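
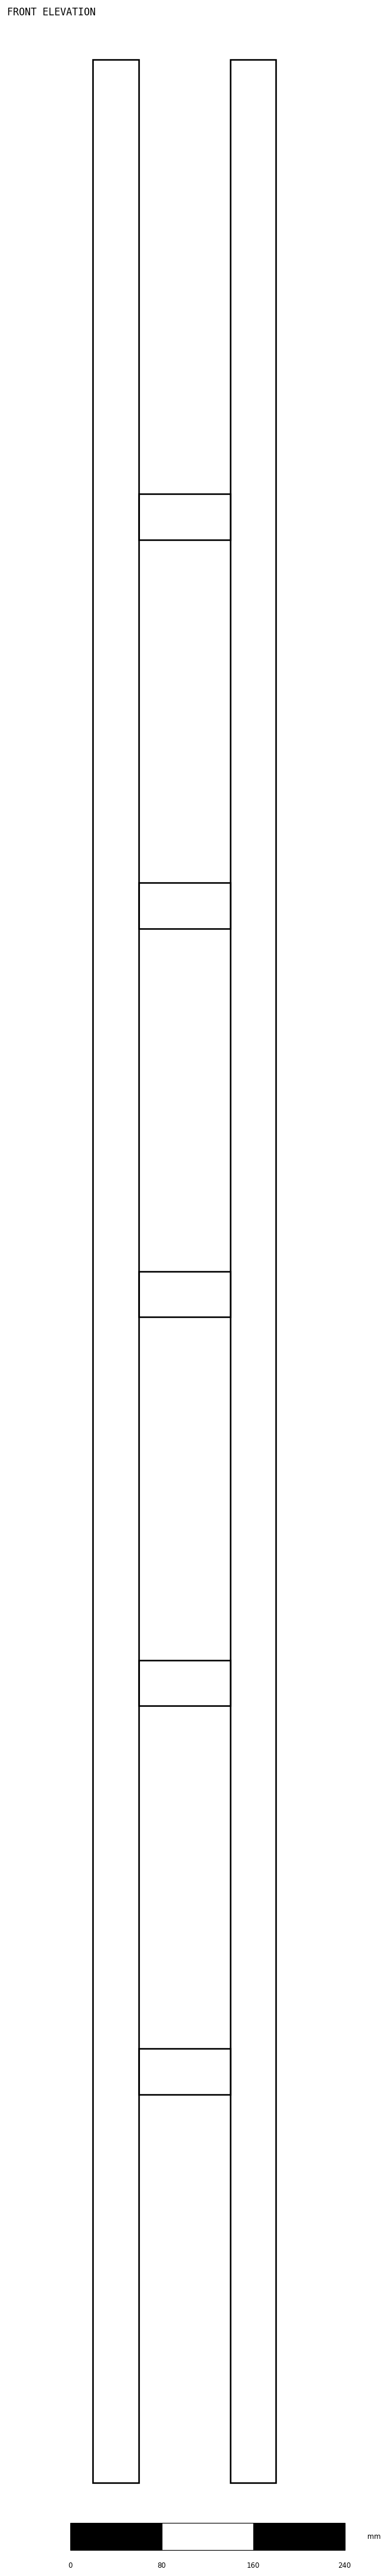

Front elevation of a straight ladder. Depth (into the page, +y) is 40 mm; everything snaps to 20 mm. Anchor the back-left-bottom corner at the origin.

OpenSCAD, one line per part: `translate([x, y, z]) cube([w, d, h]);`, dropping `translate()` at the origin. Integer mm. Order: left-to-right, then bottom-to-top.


cube([40, 40, 2120]);
translate([40, 0, 340]) cube([80, 40, 40]);
translate([40, 0, 680]) cube([80, 40, 40]);
translate([40, 0, 1020]) cube([80, 40, 40]);
translate([40, 0, 1360]) cube([80, 40, 40]);
translate([40, 0, 1700]) cube([80, 40, 40]);
translate([120, 0, 0]) cube([40, 40, 2120]);


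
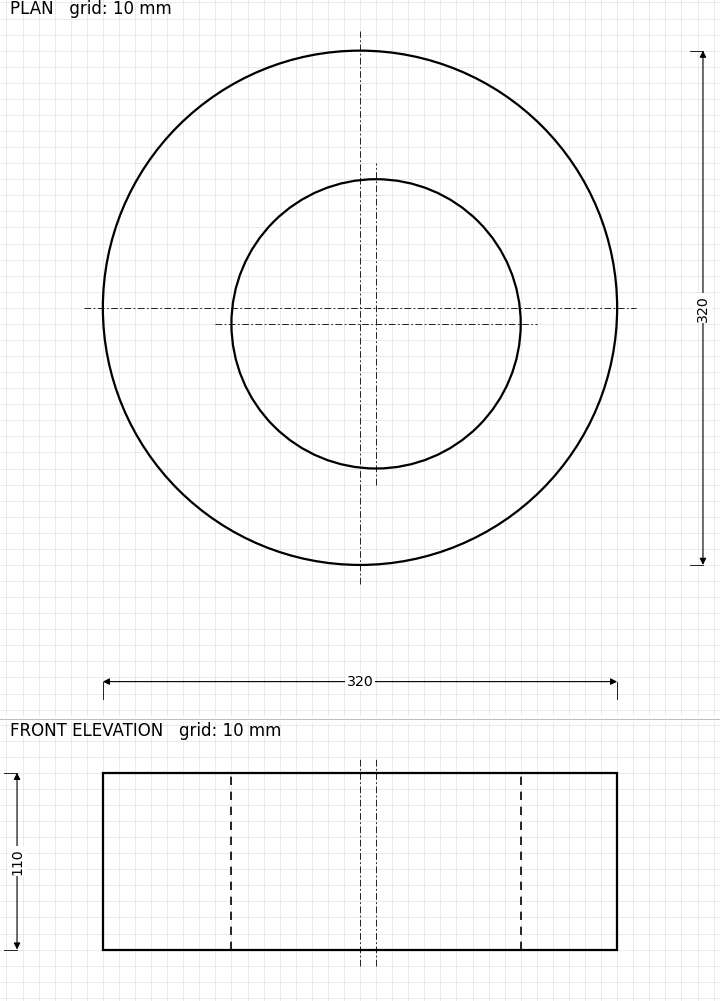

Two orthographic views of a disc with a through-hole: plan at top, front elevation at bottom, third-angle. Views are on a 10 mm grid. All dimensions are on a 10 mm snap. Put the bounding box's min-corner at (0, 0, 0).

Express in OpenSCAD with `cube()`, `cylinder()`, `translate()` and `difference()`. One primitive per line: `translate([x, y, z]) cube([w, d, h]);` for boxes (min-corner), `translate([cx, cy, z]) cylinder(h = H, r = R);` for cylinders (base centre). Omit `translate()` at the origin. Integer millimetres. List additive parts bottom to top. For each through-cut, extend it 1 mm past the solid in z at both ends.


difference() {
  translate([160, 160, 0]) cylinder(h = 110, r = 160);
  translate([170, 150, -1]) cylinder(h = 112, r = 90);
}


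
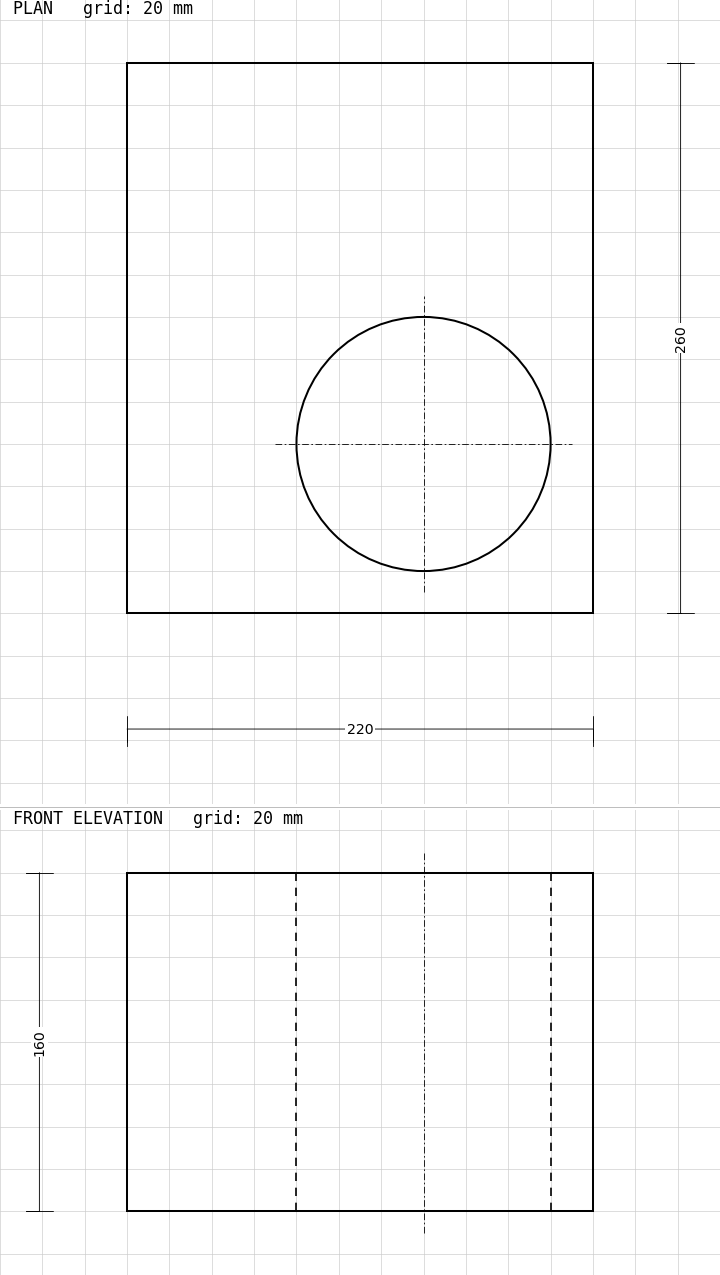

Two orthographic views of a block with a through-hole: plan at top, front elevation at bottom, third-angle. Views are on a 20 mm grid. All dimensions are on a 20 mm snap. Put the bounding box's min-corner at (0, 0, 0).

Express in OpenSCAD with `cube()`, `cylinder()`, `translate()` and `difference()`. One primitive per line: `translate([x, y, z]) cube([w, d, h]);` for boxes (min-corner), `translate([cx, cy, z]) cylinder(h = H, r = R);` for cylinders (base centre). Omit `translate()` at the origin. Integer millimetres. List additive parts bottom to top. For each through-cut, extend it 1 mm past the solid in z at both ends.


difference() {
  cube([220, 260, 160]);
  translate([140, 80, -1]) cylinder(h = 162, r = 60);
}


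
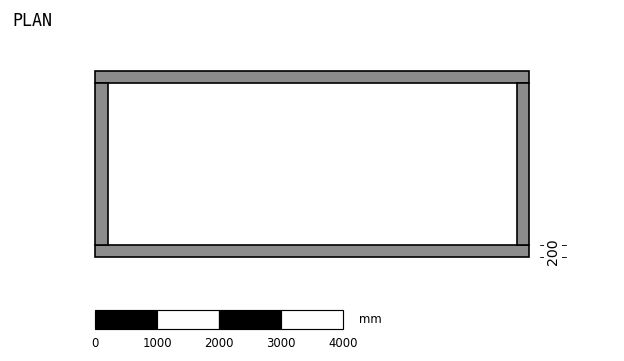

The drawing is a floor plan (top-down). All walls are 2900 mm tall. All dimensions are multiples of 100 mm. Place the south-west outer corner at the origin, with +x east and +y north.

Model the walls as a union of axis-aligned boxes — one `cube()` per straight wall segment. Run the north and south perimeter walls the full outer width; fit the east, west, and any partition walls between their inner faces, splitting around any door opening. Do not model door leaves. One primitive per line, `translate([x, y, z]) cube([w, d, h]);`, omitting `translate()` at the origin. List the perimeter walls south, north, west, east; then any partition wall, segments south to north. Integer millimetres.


cube([7000, 200, 2900]);
translate([0, 2800, 0]) cube([7000, 200, 2900]);
translate([0, 200, 0]) cube([200, 2600, 2900]);
translate([6800, 200, 0]) cube([200, 2600, 2900]);


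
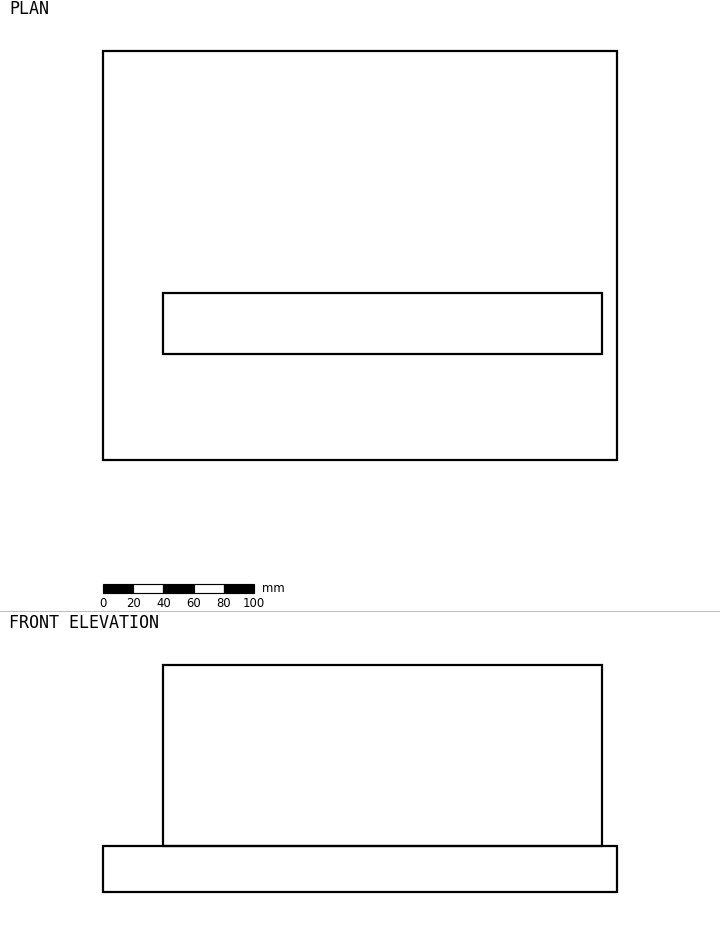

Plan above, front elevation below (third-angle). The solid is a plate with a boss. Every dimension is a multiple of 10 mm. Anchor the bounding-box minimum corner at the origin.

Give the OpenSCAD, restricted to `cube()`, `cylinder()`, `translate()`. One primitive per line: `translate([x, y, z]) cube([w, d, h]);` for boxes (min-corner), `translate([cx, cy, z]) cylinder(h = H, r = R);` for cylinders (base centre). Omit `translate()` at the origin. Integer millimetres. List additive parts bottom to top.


cube([340, 270, 30]);
translate([40, 70, 30]) cube([290, 40, 120]);


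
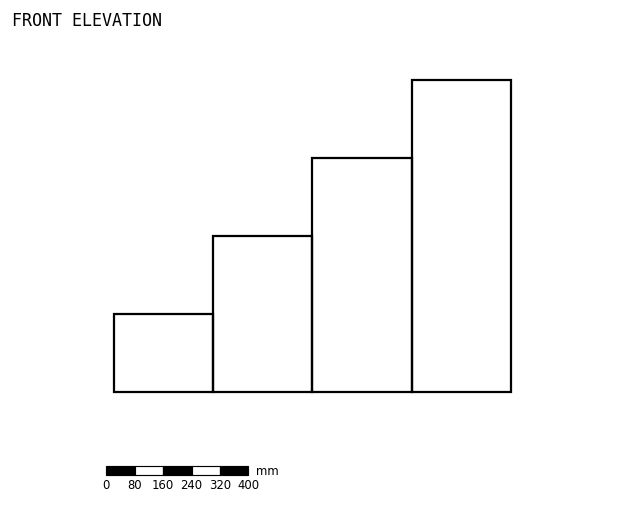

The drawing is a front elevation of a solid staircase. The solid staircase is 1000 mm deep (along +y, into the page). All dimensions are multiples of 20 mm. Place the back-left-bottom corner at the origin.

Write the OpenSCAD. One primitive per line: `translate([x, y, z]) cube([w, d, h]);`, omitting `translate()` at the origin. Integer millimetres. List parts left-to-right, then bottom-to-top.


cube([280, 1000, 220]);
translate([280, 0, 0]) cube([280, 1000, 440]);
translate([560, 0, 0]) cube([280, 1000, 660]);
translate([840, 0, 0]) cube([280, 1000, 880]);


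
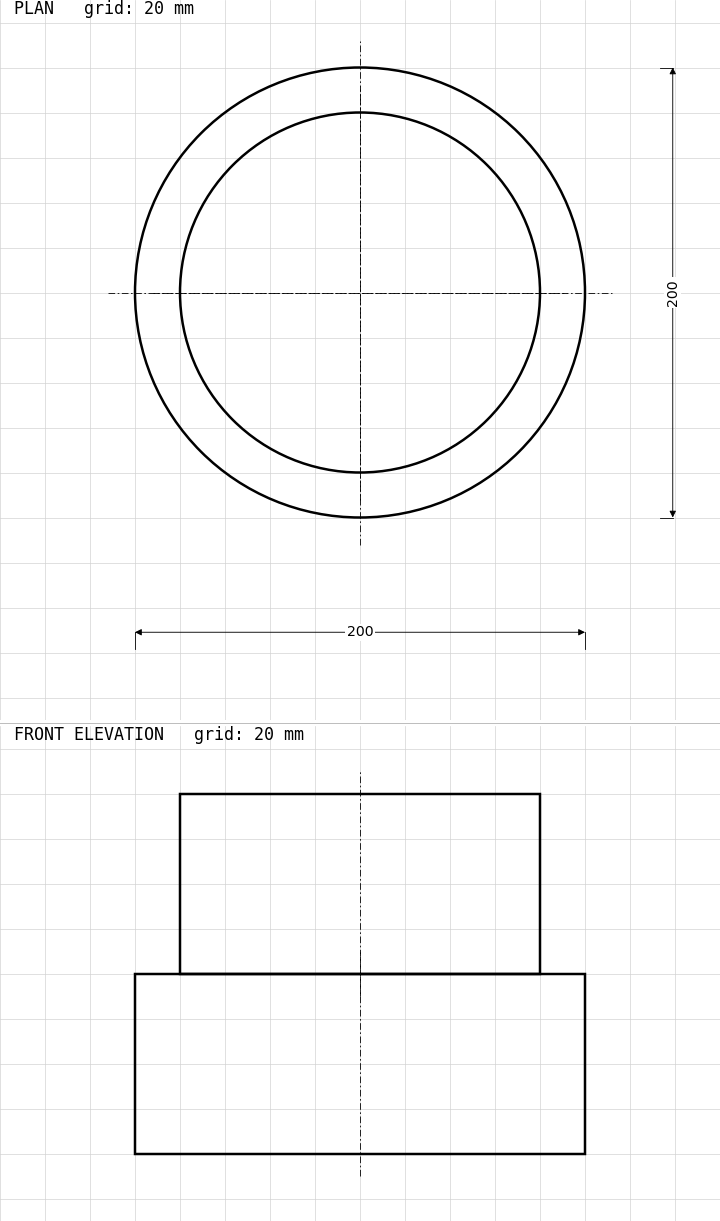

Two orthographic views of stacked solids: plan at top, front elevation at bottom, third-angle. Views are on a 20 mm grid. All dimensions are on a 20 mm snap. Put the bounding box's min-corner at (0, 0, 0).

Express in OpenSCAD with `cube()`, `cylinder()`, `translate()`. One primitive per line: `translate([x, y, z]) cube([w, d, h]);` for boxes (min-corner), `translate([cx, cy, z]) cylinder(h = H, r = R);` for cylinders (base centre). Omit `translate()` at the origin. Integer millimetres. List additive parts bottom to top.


translate([100, 100, 0]) cylinder(h = 80, r = 100);
translate([100, 100, 80]) cylinder(h = 80, r = 80);


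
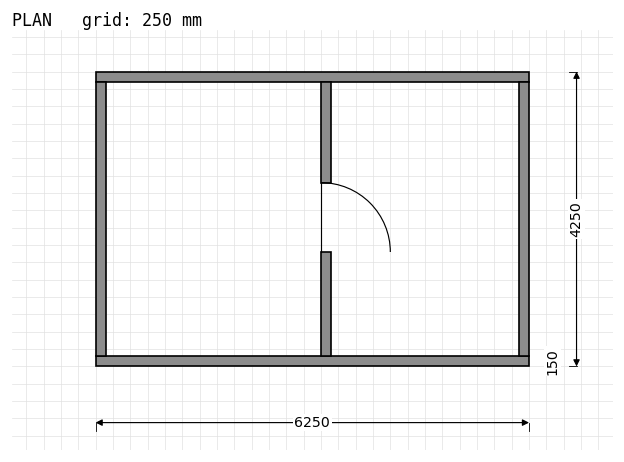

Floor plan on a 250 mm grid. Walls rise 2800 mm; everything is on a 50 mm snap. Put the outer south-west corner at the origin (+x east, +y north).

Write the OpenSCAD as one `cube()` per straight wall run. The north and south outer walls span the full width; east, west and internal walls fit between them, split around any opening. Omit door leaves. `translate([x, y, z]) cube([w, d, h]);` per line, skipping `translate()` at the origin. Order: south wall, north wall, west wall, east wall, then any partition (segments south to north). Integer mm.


cube([6250, 150, 2800]);
translate([0, 4100, 0]) cube([6250, 150, 2800]);
translate([0, 150, 0]) cube([150, 3950, 2800]);
translate([6100, 150, 0]) cube([150, 3950, 2800]);
translate([3250, 150, 0]) cube([150, 1500, 2800]);
translate([3250, 2650, 0]) cube([150, 1450, 2800]);


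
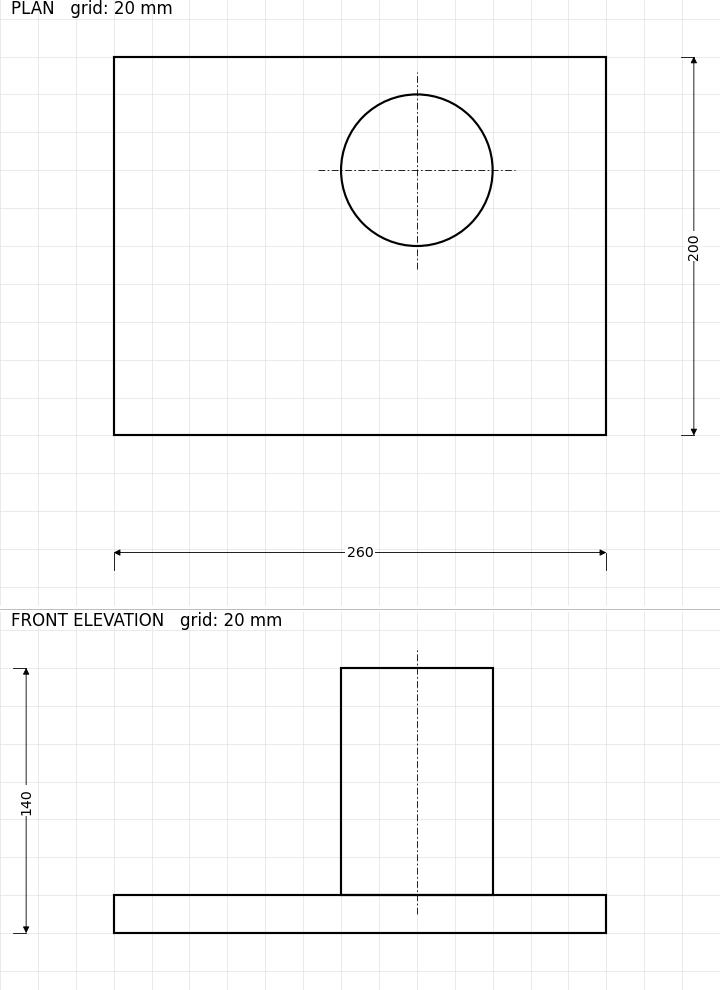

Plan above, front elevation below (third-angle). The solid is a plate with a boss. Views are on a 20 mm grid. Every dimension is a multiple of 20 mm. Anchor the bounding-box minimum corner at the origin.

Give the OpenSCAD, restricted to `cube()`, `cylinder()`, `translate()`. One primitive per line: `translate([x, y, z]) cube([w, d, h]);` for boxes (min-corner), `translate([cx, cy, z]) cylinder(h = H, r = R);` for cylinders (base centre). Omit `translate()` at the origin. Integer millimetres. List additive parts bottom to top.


cube([260, 200, 20]);
translate([160, 140, 20]) cylinder(h = 120, r = 40);


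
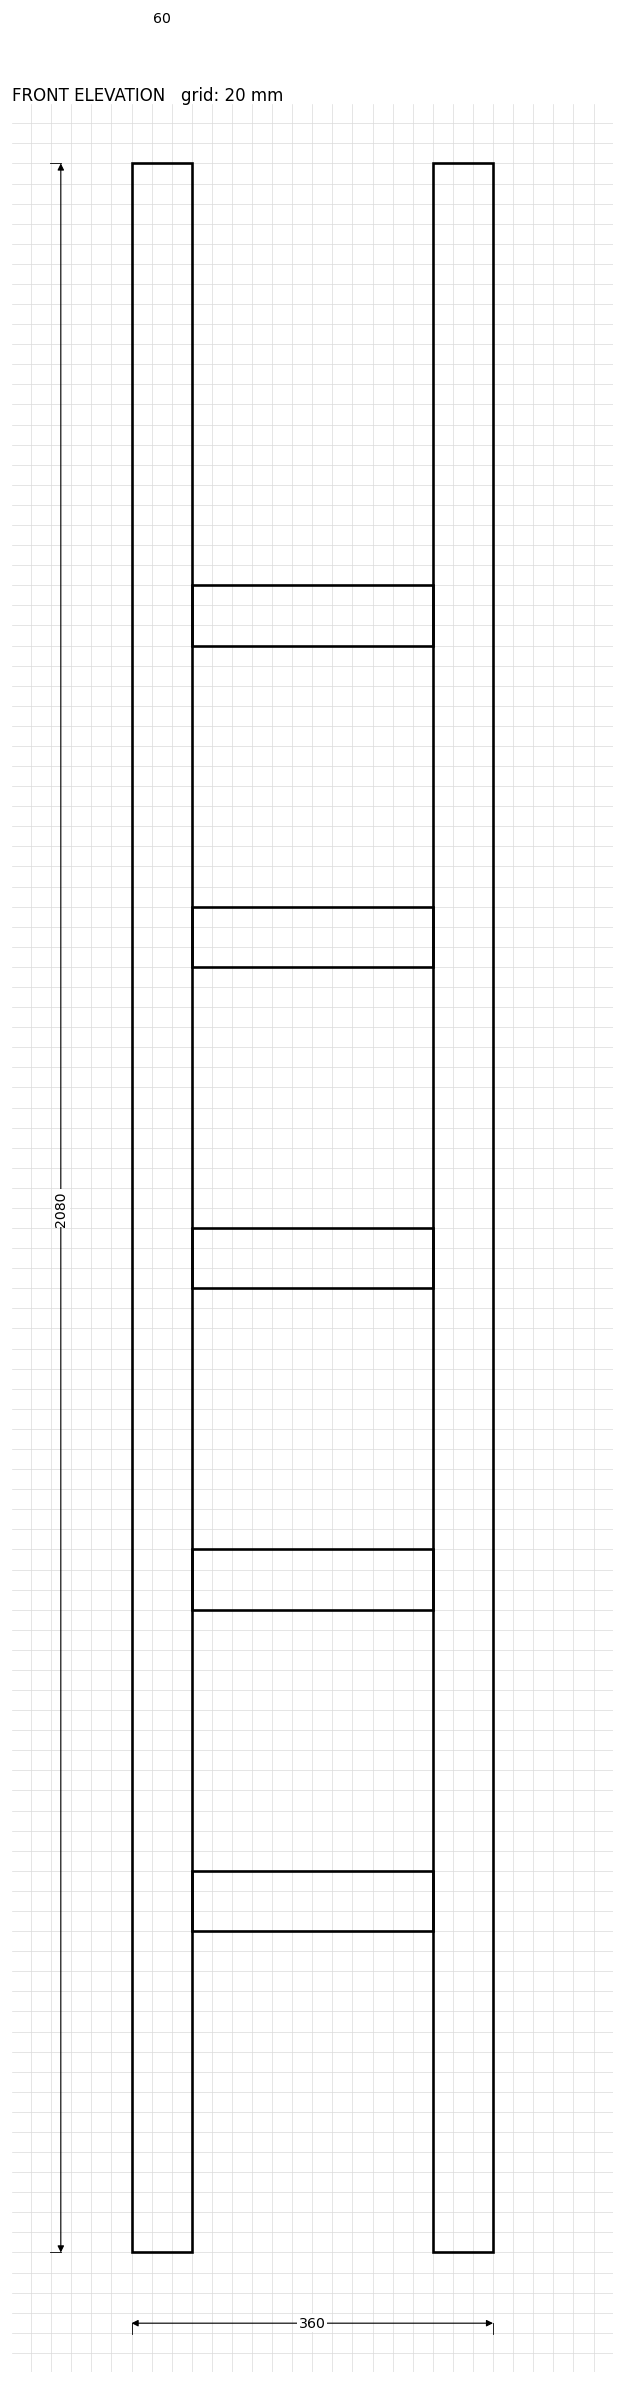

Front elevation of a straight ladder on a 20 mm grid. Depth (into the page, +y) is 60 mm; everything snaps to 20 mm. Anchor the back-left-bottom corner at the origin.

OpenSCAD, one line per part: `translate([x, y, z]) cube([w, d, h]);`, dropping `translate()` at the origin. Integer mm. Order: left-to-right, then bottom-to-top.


cube([60, 60, 2080]);
translate([60, 0, 320]) cube([240, 60, 60]);
translate([60, 0, 640]) cube([240, 60, 60]);
translate([60, 0, 960]) cube([240, 60, 60]);
translate([60, 0, 1280]) cube([240, 60, 60]);
translate([60, 0, 1600]) cube([240, 60, 60]);
translate([300, 0, 0]) cube([60, 60, 2080]);


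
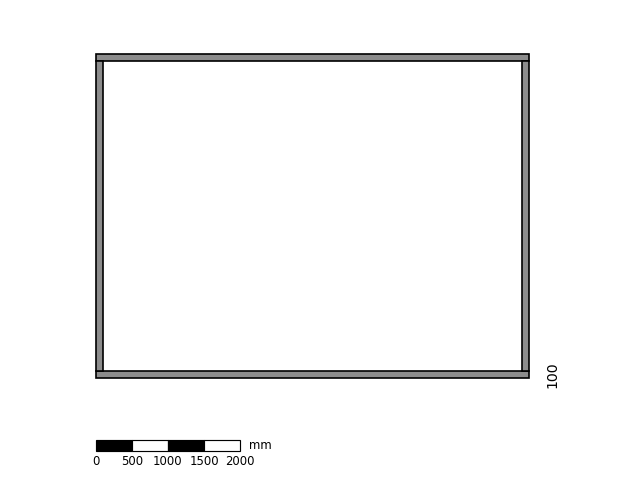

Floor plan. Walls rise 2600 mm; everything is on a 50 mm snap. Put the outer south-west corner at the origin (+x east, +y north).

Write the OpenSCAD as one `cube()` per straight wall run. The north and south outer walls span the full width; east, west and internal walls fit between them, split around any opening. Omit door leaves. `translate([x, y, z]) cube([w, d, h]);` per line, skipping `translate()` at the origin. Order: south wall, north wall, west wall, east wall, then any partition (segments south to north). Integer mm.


cube([6000, 100, 2600]);
translate([0, 4400, 0]) cube([6000, 100, 2600]);
translate([0, 100, 0]) cube([100, 4300, 2600]);
translate([5900, 100, 0]) cube([100, 4300, 2600]);


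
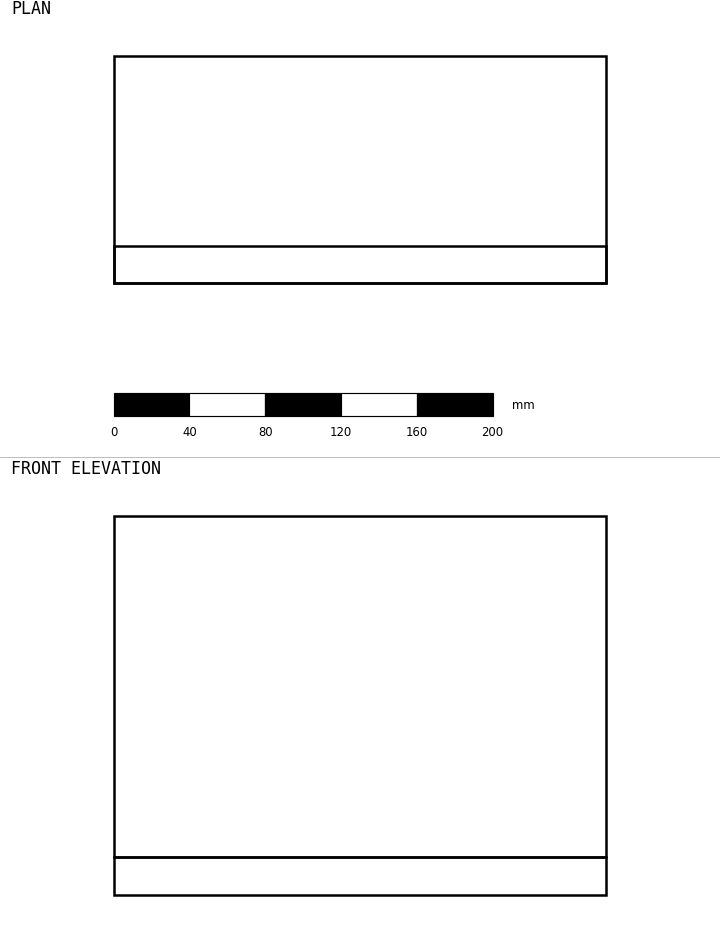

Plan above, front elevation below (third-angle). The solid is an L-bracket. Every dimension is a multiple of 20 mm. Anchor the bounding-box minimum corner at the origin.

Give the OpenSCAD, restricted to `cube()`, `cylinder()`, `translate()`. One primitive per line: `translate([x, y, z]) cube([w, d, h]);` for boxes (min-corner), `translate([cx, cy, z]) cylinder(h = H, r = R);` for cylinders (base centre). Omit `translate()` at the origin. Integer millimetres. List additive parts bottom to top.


cube([260, 120, 20]);
translate([0, 0, 20]) cube([260, 20, 180]);


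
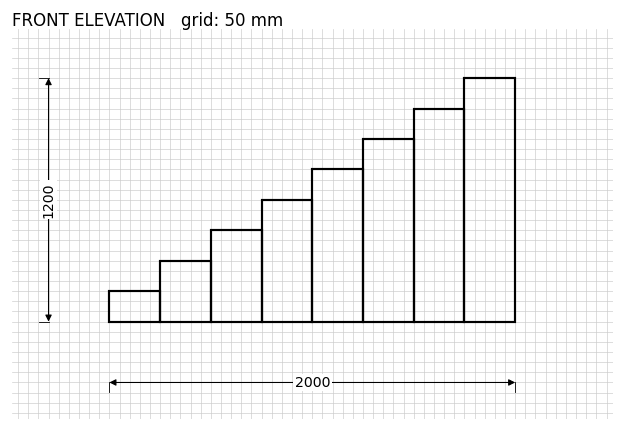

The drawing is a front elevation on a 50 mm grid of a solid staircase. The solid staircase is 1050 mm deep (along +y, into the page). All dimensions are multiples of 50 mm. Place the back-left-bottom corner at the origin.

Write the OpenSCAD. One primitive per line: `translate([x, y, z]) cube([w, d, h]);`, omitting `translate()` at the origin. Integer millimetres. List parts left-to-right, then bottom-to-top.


cube([250, 1050, 150]);
translate([250, 0, 0]) cube([250, 1050, 300]);
translate([500, 0, 0]) cube([250, 1050, 450]);
translate([750, 0, 0]) cube([250, 1050, 600]);
translate([1000, 0, 0]) cube([250, 1050, 750]);
translate([1250, 0, 0]) cube([250, 1050, 900]);
translate([1500, 0, 0]) cube([250, 1050, 1050]);
translate([1750, 0, 0]) cube([250, 1050, 1200]);


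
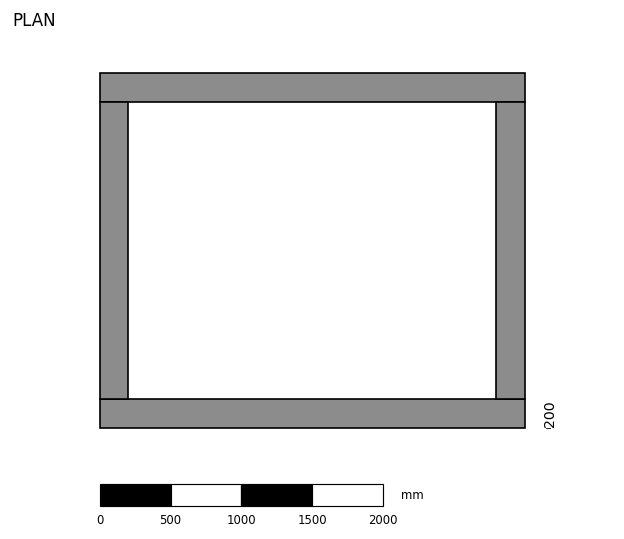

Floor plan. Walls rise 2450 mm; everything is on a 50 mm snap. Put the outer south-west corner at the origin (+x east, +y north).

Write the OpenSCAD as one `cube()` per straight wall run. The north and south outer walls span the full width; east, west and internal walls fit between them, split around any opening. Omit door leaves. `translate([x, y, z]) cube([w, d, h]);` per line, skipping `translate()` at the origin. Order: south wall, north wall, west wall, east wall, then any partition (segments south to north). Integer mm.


cube([3000, 200, 2450]);
translate([0, 2300, 0]) cube([3000, 200, 2450]);
translate([0, 200, 0]) cube([200, 2100, 2450]);
translate([2800, 200, 0]) cube([200, 2100, 2450]);


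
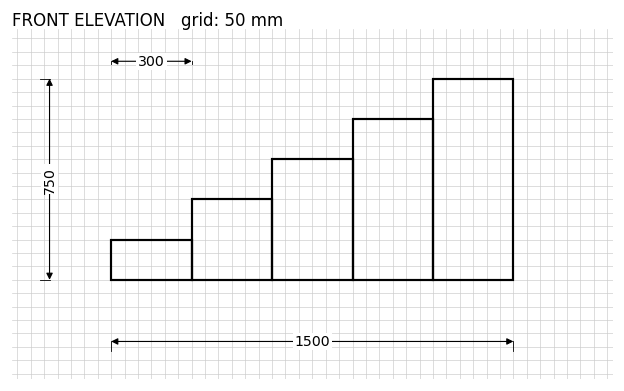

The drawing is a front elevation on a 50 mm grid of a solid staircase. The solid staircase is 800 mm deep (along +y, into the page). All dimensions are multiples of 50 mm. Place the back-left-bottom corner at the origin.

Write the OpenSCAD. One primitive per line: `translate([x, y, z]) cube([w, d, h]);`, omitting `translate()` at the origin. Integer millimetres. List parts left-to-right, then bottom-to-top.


cube([300, 800, 150]);
translate([300, 0, 0]) cube([300, 800, 300]);
translate([600, 0, 0]) cube([300, 800, 450]);
translate([900, 0, 0]) cube([300, 800, 600]);
translate([1200, 0, 0]) cube([300, 800, 750]);


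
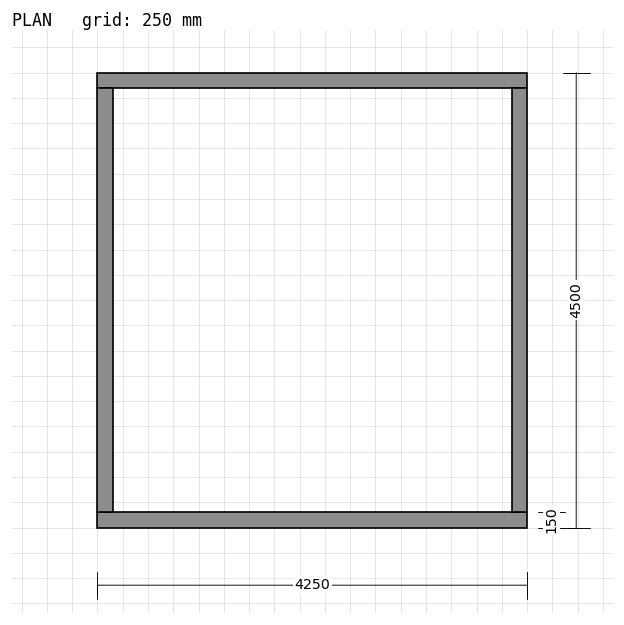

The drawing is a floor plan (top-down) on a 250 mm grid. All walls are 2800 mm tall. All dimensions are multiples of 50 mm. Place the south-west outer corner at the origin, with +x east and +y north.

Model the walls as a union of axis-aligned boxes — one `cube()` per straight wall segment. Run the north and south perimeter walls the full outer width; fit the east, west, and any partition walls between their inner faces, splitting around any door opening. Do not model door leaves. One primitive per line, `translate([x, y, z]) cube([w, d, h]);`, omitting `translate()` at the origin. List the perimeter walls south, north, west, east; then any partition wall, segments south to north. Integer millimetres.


cube([4250, 150, 2800]);
translate([0, 4350, 0]) cube([4250, 150, 2800]);
translate([0, 150, 0]) cube([150, 4200, 2800]);
translate([4100, 150, 0]) cube([150, 4200, 2800]);


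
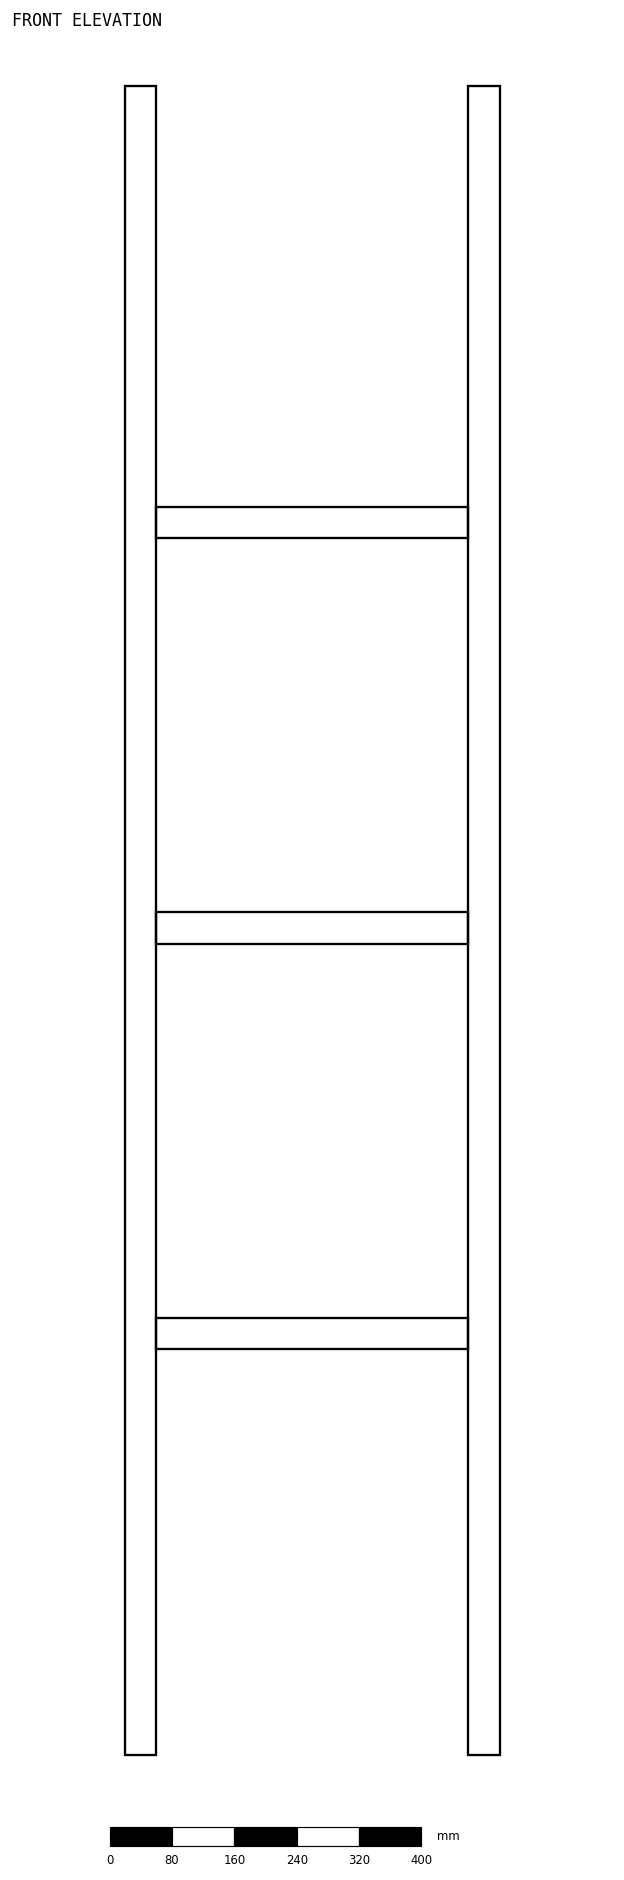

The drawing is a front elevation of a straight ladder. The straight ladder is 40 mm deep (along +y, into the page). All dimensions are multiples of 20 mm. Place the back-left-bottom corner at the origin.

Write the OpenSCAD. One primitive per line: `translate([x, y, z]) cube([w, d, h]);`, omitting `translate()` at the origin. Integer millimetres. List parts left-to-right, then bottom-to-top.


cube([40, 40, 2140]);
translate([40, 0, 520]) cube([400, 40, 40]);
translate([40, 0, 1040]) cube([400, 40, 40]);
translate([40, 0, 1560]) cube([400, 40, 40]);
translate([440, 0, 0]) cube([40, 40, 2140]);


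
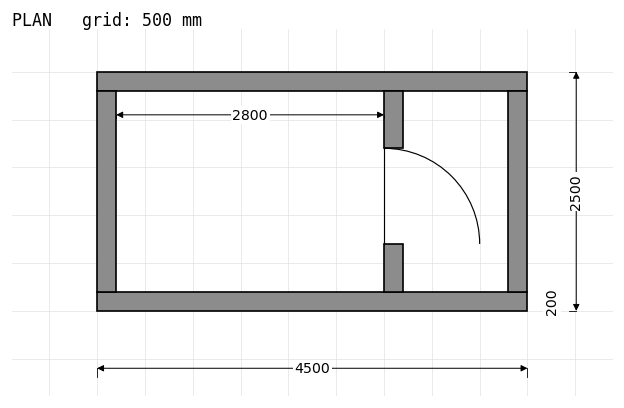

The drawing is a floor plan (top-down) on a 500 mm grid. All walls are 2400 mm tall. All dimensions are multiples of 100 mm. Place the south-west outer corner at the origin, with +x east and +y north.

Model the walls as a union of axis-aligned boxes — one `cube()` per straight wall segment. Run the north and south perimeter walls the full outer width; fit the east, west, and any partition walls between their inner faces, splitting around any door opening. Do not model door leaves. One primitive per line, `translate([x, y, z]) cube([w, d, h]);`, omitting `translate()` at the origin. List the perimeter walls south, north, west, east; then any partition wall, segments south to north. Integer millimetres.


cube([4500, 200, 2400]);
translate([0, 2300, 0]) cube([4500, 200, 2400]);
translate([0, 200, 0]) cube([200, 2100, 2400]);
translate([4300, 200, 0]) cube([200, 2100, 2400]);
translate([3000, 200, 0]) cube([200, 500, 2400]);
translate([3000, 1700, 0]) cube([200, 600, 2400]);


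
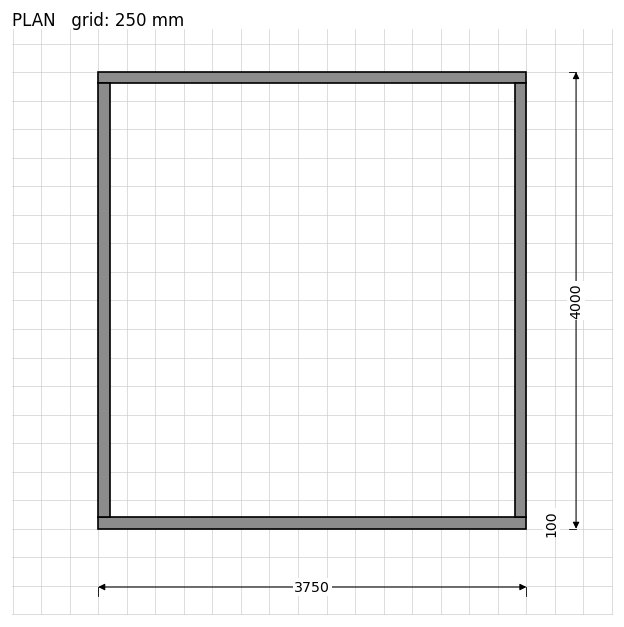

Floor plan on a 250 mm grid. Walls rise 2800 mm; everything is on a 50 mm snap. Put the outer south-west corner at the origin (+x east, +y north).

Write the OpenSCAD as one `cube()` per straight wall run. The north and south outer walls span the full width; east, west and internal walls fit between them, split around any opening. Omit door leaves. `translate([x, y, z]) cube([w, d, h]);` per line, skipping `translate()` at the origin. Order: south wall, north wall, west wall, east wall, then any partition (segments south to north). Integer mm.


cube([3750, 100, 2800]);
translate([0, 3900, 0]) cube([3750, 100, 2800]);
translate([0, 100, 0]) cube([100, 3800, 2800]);
translate([3650, 100, 0]) cube([100, 3800, 2800]);


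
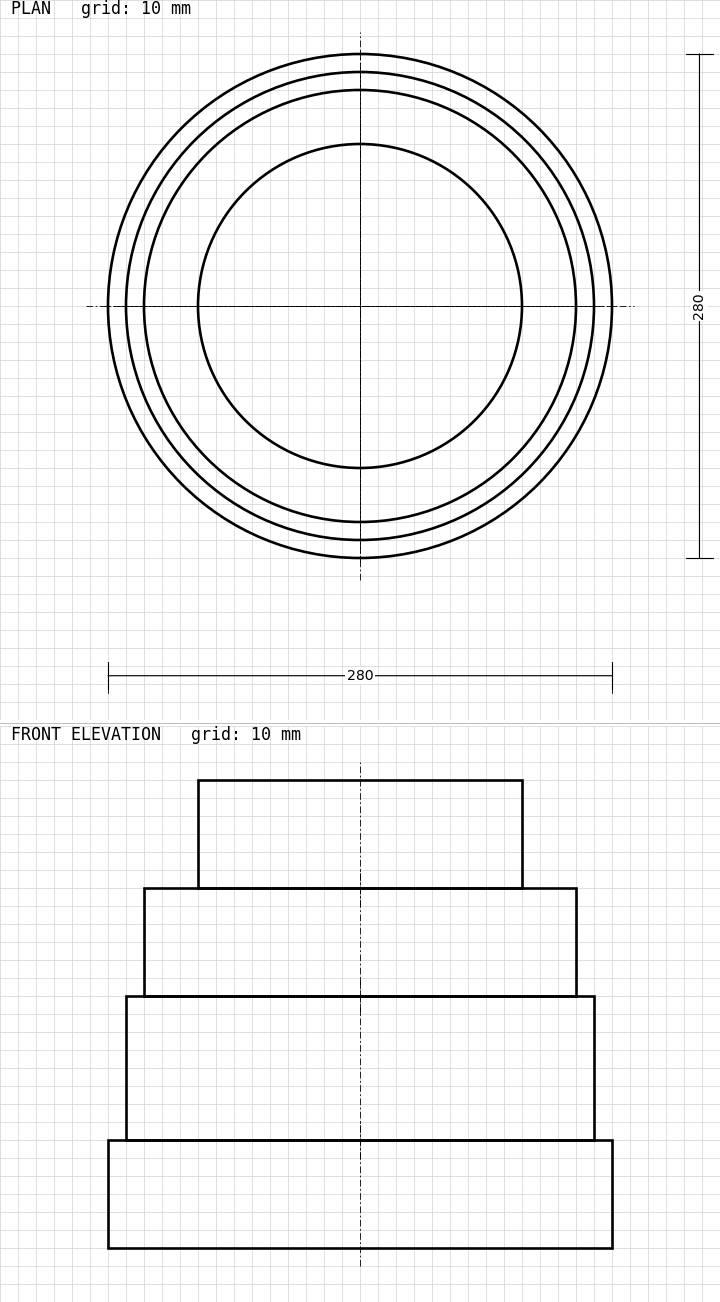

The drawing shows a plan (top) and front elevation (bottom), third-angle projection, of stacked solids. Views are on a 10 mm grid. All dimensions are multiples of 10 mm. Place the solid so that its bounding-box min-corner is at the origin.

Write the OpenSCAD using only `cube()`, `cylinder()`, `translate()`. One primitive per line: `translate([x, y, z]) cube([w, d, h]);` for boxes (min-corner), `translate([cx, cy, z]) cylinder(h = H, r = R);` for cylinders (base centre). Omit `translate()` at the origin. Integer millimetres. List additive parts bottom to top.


translate([140, 140, 0]) cylinder(h = 60, r = 140);
translate([140, 140, 60]) cylinder(h = 80, r = 130);
translate([140, 140, 140]) cylinder(h = 60, r = 120);
translate([140, 140, 200]) cylinder(h = 60, r = 90);


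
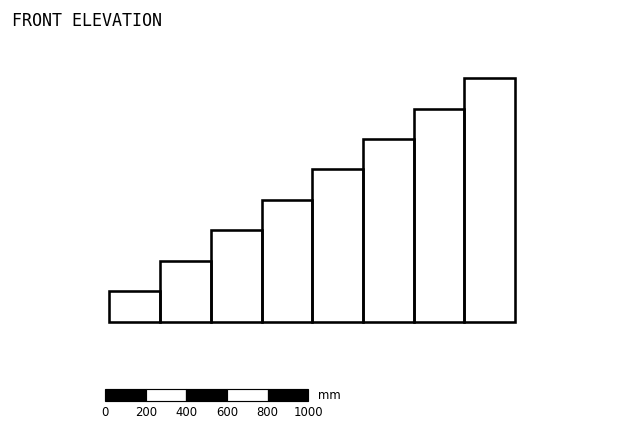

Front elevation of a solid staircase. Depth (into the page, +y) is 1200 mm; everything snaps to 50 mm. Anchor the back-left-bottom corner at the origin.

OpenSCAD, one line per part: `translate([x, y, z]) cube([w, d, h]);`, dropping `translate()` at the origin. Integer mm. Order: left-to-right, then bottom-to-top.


cube([250, 1200, 150]);
translate([250, 0, 0]) cube([250, 1200, 300]);
translate([500, 0, 0]) cube([250, 1200, 450]);
translate([750, 0, 0]) cube([250, 1200, 600]);
translate([1000, 0, 0]) cube([250, 1200, 750]);
translate([1250, 0, 0]) cube([250, 1200, 900]);
translate([1500, 0, 0]) cube([250, 1200, 1050]);
translate([1750, 0, 0]) cube([250, 1200, 1200]);


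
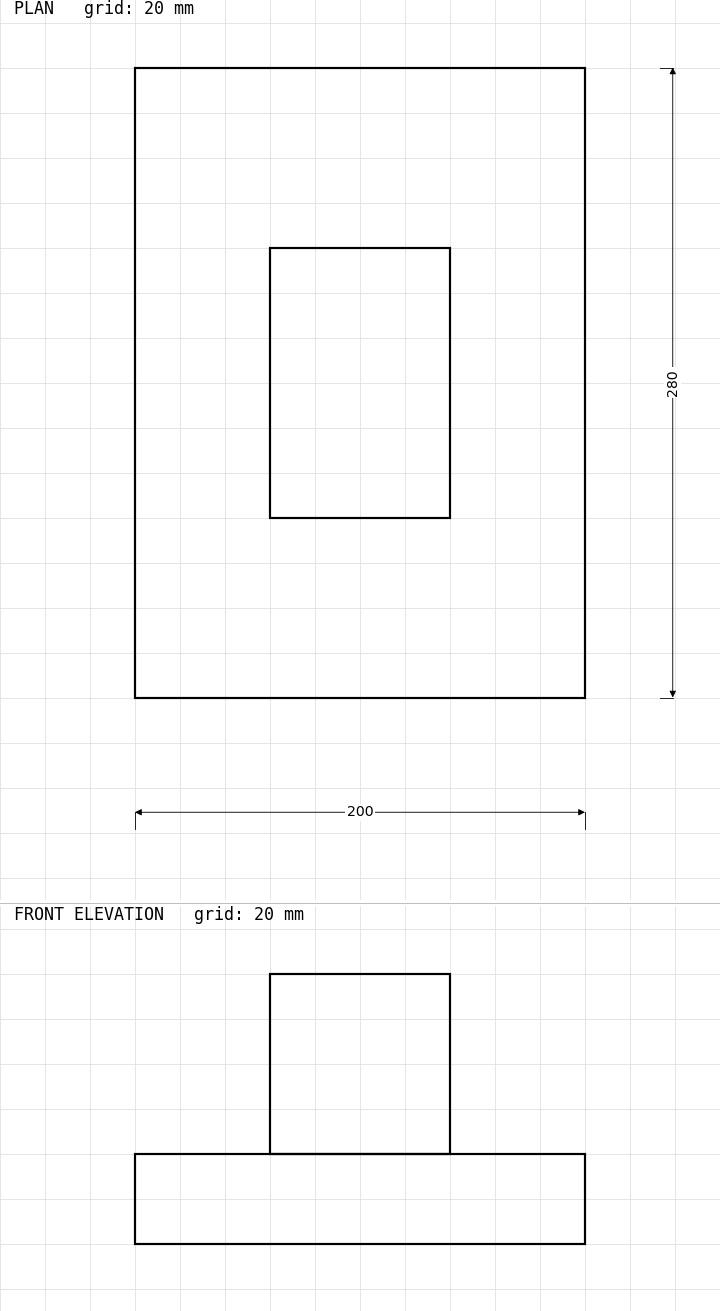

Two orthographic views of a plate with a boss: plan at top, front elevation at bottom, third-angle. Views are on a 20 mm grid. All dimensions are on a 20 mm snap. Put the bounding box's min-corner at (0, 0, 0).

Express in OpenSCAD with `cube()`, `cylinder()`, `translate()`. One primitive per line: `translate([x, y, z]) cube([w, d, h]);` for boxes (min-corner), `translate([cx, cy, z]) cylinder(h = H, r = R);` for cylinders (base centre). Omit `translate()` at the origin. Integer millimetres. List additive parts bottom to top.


cube([200, 280, 40]);
translate([60, 80, 40]) cube([80, 120, 80]);


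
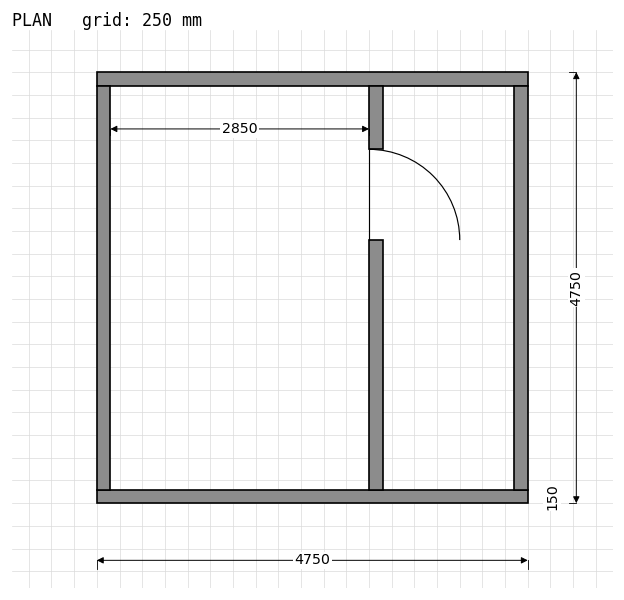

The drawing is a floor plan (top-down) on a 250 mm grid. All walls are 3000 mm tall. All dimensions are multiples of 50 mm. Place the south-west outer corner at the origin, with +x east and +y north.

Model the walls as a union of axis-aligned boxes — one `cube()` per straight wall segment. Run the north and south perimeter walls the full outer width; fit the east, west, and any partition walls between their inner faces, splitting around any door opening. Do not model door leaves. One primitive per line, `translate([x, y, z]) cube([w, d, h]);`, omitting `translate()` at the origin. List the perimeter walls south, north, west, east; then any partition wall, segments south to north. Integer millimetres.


cube([4750, 150, 3000]);
translate([0, 4600, 0]) cube([4750, 150, 3000]);
translate([0, 150, 0]) cube([150, 4450, 3000]);
translate([4600, 150, 0]) cube([150, 4450, 3000]);
translate([3000, 150, 0]) cube([150, 2750, 3000]);
translate([3000, 3900, 0]) cube([150, 700, 3000]);


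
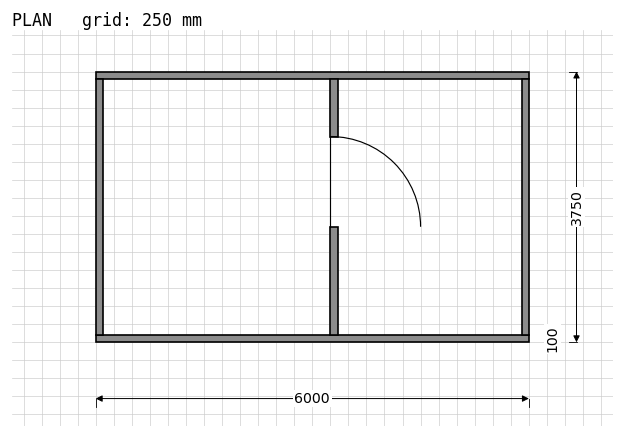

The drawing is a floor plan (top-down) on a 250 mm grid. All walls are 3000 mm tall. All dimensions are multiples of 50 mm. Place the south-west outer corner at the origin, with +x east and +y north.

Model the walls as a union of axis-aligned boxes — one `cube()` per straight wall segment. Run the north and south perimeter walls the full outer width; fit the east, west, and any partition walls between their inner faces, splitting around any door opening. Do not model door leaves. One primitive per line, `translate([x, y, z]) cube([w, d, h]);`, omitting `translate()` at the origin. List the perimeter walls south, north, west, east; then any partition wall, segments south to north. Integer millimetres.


cube([6000, 100, 3000]);
translate([0, 3650, 0]) cube([6000, 100, 3000]);
translate([0, 100, 0]) cube([100, 3550, 3000]);
translate([5900, 100, 0]) cube([100, 3550, 3000]);
translate([3250, 100, 0]) cube([100, 1500, 3000]);
translate([3250, 2850, 0]) cube([100, 800, 3000]);


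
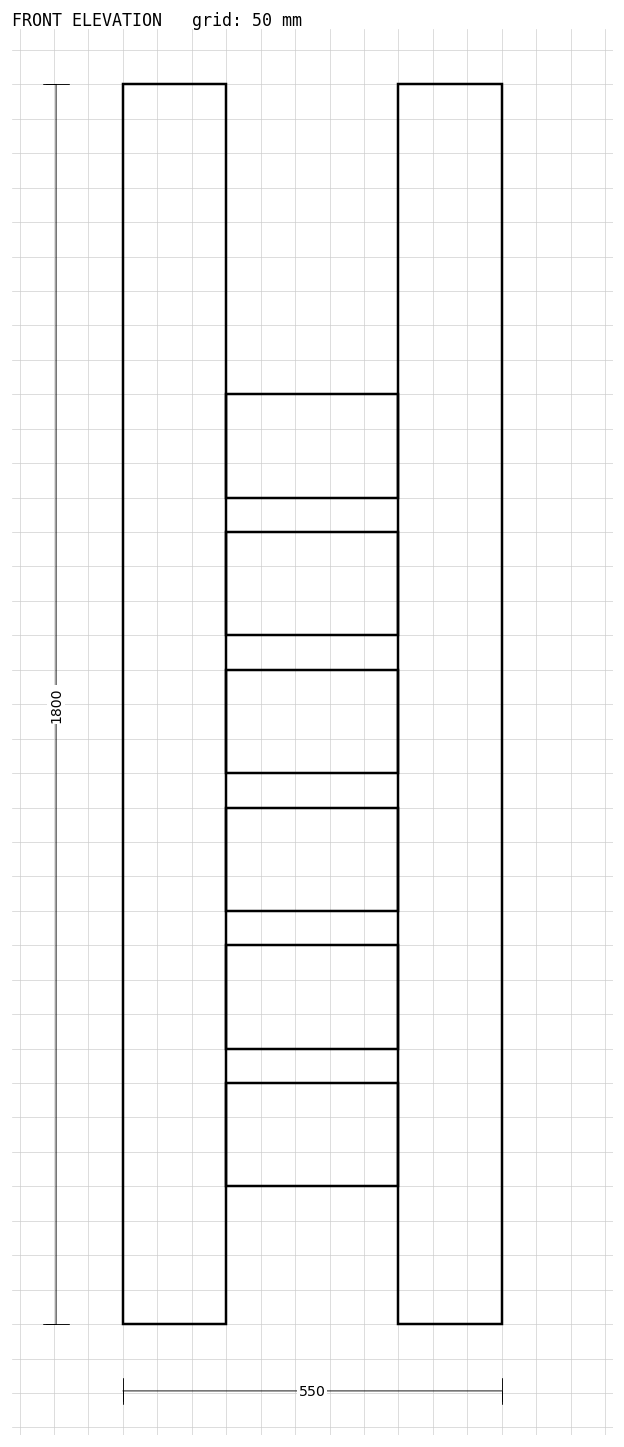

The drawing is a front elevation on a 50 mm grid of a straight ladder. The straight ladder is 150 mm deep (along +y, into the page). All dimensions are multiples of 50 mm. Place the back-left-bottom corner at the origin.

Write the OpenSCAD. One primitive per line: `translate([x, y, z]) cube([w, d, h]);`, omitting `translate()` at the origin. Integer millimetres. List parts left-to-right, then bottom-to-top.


cube([150, 150, 1800]);
translate([150, 0, 200]) cube([250, 150, 150]);
translate([150, 0, 400]) cube([250, 150, 150]);
translate([150, 0, 600]) cube([250, 150, 150]);
translate([150, 0, 800]) cube([250, 150, 150]);
translate([150, 0, 1000]) cube([250, 150, 150]);
translate([150, 0, 1200]) cube([250, 150, 150]);
translate([400, 0, 0]) cube([150, 150, 1800]);


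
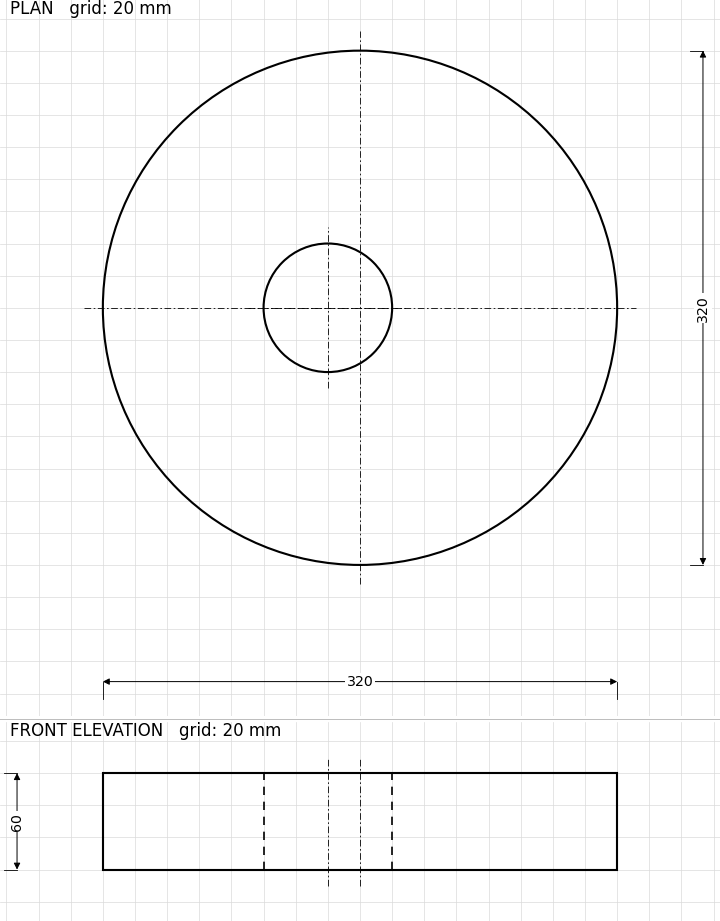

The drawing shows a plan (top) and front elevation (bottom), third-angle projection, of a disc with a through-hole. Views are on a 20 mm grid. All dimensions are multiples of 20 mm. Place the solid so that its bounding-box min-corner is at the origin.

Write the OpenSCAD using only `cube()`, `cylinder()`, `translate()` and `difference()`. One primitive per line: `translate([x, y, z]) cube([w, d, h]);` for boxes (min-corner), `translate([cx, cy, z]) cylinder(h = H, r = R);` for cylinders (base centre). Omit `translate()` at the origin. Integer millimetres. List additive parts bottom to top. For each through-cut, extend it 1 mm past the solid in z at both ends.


difference() {
  translate([160, 160, 0]) cylinder(h = 60, r = 160);
  translate([140, 160, -1]) cylinder(h = 62, r = 40);
}


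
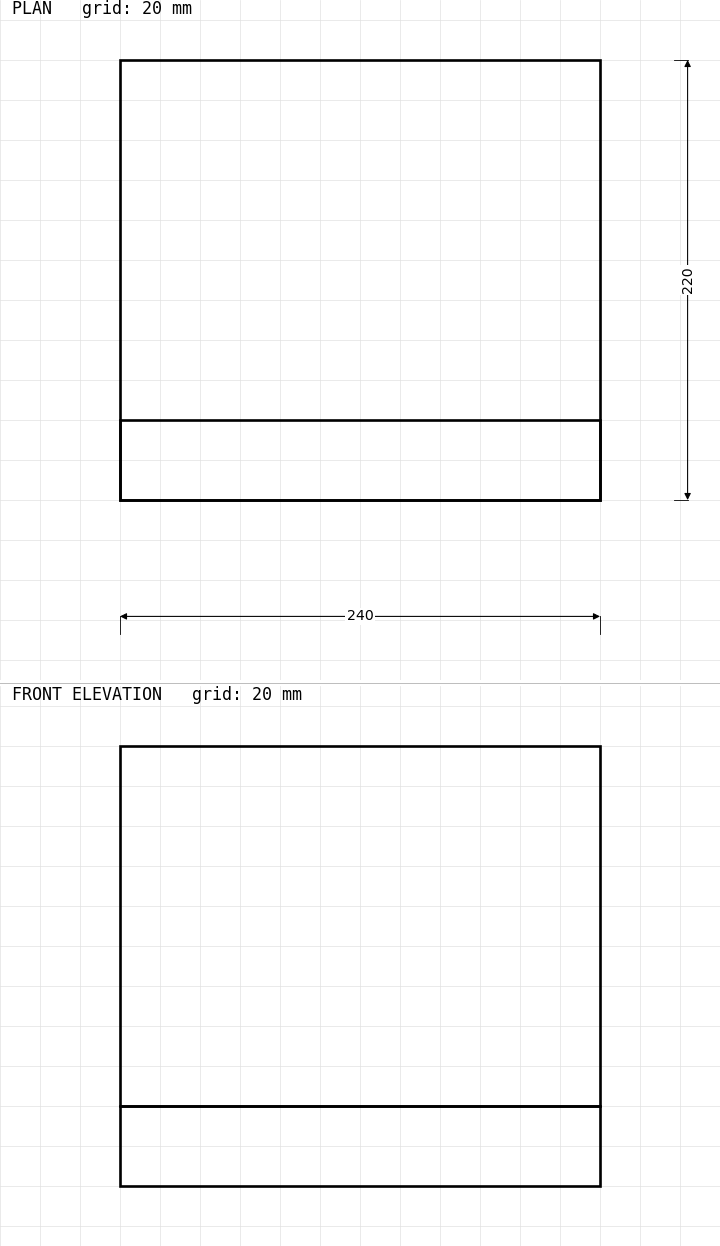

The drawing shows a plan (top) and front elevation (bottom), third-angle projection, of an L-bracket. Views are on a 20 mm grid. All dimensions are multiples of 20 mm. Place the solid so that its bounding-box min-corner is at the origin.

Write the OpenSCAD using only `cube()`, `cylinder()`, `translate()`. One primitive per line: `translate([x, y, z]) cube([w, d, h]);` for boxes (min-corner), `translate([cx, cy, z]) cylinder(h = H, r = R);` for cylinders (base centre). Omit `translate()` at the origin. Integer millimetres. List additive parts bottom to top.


cube([240, 220, 40]);
translate([0, 0, 40]) cube([240, 40, 180]);


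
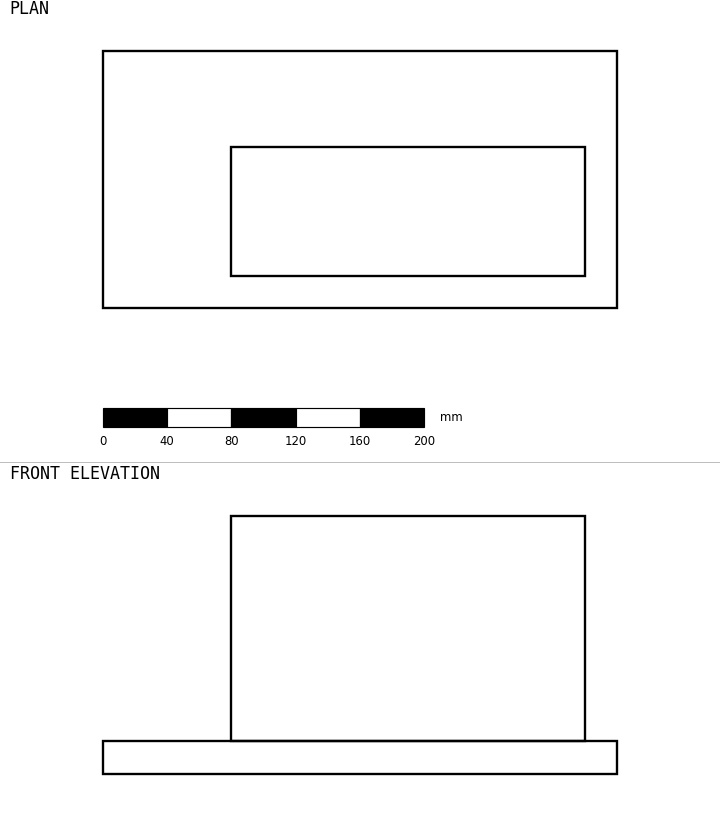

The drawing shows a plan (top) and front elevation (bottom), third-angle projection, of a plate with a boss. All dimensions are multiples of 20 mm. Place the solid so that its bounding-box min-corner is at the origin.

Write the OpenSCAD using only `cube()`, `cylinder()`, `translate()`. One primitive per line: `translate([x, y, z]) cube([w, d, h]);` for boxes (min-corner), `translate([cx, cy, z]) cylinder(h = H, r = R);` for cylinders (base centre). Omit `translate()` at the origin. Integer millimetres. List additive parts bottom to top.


cube([320, 160, 20]);
translate([80, 20, 20]) cube([220, 80, 140]);


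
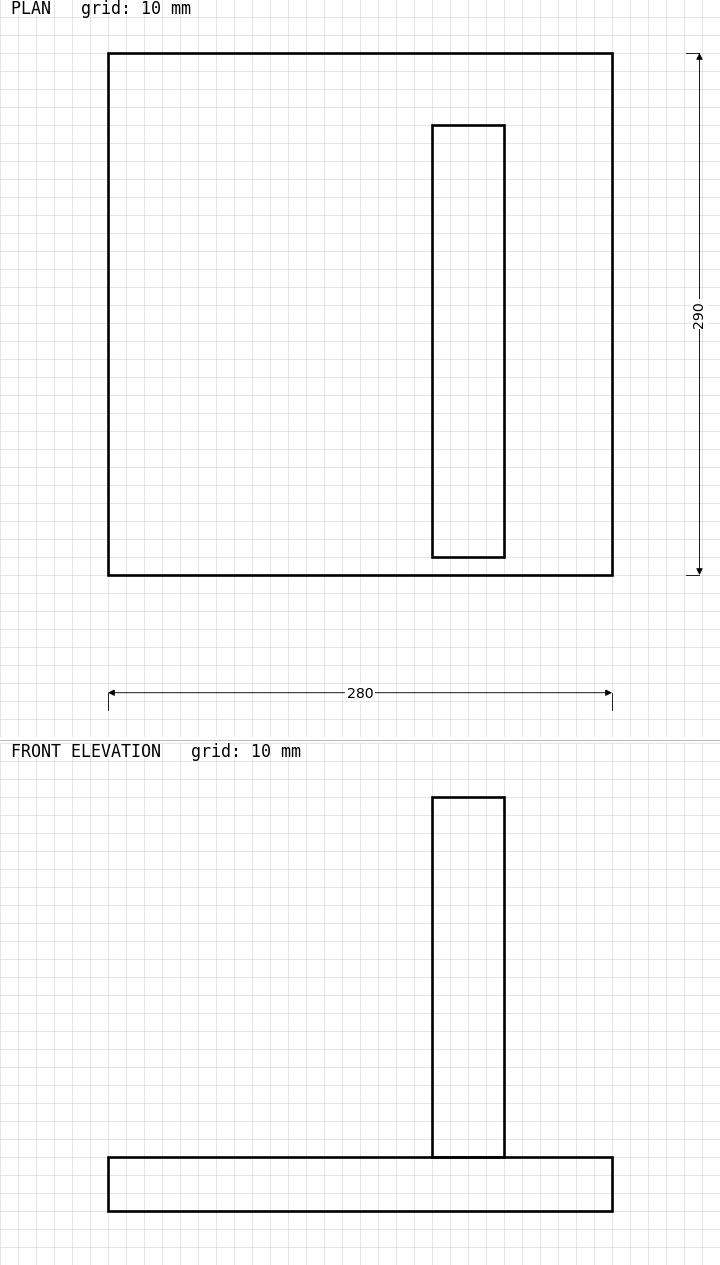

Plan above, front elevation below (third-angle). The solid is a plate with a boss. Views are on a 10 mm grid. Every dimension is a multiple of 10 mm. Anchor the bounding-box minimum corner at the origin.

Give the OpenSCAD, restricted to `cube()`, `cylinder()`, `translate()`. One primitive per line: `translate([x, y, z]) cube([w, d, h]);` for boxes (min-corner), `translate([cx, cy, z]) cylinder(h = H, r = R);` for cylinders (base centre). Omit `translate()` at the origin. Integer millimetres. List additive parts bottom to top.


cube([280, 290, 30]);
translate([180, 10, 30]) cube([40, 240, 200]);


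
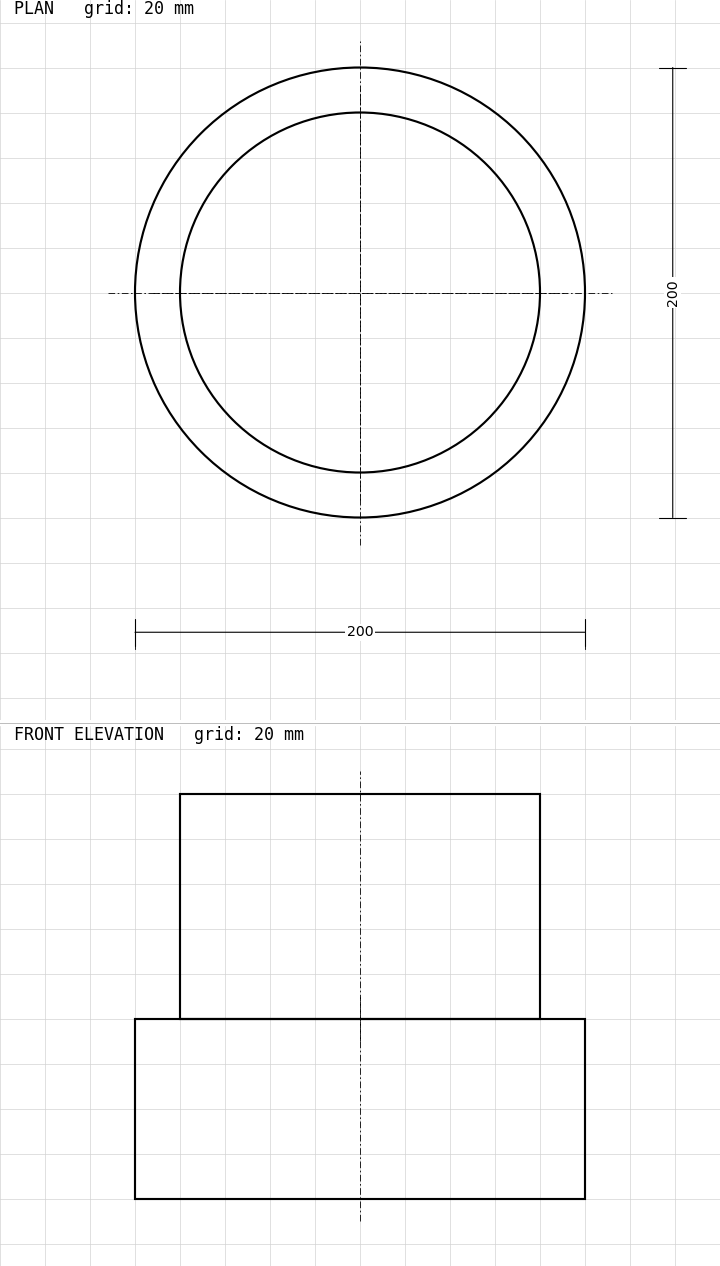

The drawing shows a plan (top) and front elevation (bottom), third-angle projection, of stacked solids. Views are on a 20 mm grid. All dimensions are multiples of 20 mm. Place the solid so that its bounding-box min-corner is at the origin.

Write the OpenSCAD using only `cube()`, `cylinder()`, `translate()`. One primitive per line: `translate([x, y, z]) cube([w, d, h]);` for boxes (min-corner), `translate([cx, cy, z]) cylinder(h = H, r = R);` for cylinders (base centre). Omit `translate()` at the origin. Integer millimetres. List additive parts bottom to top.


translate([100, 100, 0]) cylinder(h = 80, r = 100);
translate([100, 100, 80]) cylinder(h = 100, r = 80);


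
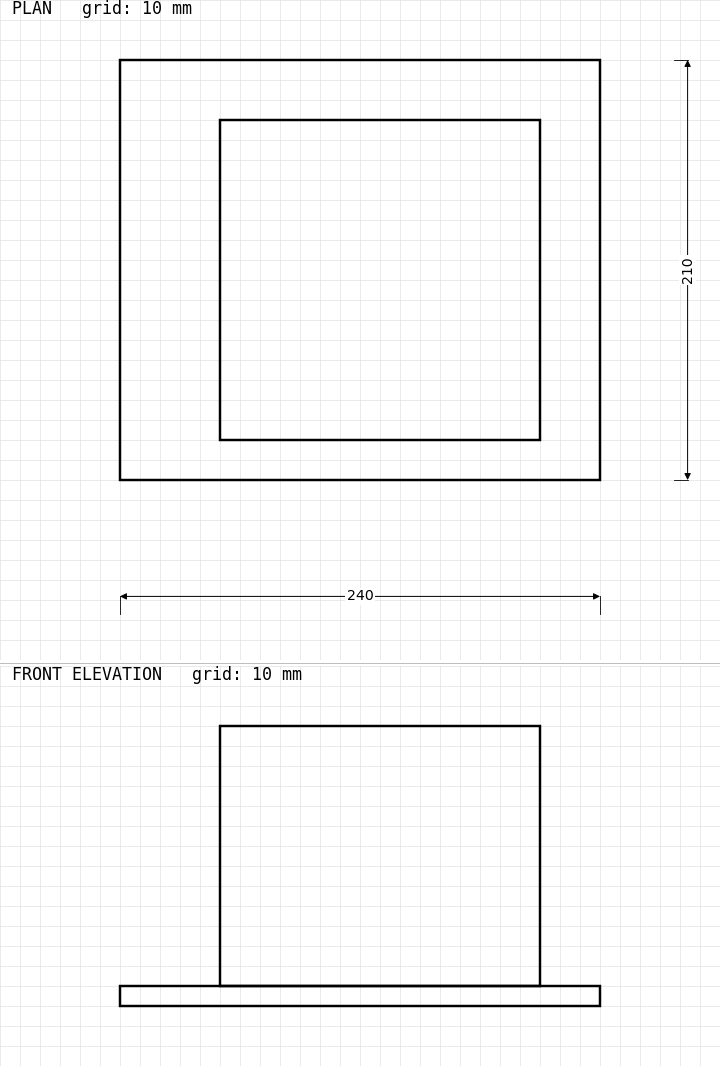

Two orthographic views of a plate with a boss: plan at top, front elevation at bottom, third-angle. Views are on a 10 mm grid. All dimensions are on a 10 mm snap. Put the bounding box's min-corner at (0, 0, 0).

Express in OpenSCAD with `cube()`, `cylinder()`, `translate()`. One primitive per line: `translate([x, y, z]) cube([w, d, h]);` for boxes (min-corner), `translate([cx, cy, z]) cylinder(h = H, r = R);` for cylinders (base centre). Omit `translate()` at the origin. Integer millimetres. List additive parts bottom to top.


cube([240, 210, 10]);
translate([50, 20, 10]) cube([160, 160, 130]);


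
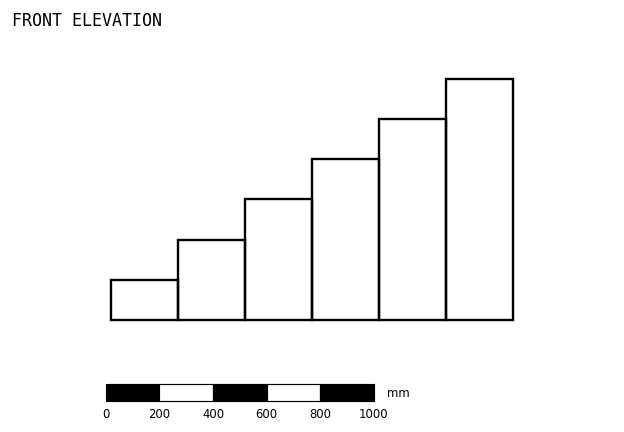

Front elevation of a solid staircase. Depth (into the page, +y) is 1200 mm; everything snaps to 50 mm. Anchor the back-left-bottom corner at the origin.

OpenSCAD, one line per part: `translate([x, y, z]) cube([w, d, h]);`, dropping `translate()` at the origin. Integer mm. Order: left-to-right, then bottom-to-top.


cube([250, 1200, 150]);
translate([250, 0, 0]) cube([250, 1200, 300]);
translate([500, 0, 0]) cube([250, 1200, 450]);
translate([750, 0, 0]) cube([250, 1200, 600]);
translate([1000, 0, 0]) cube([250, 1200, 750]);
translate([1250, 0, 0]) cube([250, 1200, 900]);


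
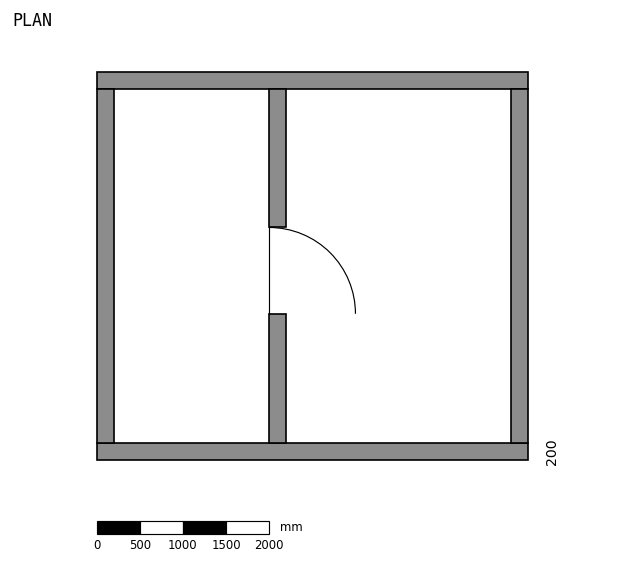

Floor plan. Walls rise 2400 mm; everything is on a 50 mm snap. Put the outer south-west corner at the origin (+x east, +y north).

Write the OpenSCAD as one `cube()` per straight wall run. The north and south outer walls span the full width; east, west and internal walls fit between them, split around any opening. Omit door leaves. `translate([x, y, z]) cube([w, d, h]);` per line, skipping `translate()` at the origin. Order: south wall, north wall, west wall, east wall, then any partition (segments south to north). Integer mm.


cube([5000, 200, 2400]);
translate([0, 4300, 0]) cube([5000, 200, 2400]);
translate([0, 200, 0]) cube([200, 4100, 2400]);
translate([4800, 200, 0]) cube([200, 4100, 2400]);
translate([2000, 200, 0]) cube([200, 1500, 2400]);
translate([2000, 2700, 0]) cube([200, 1600, 2400]);


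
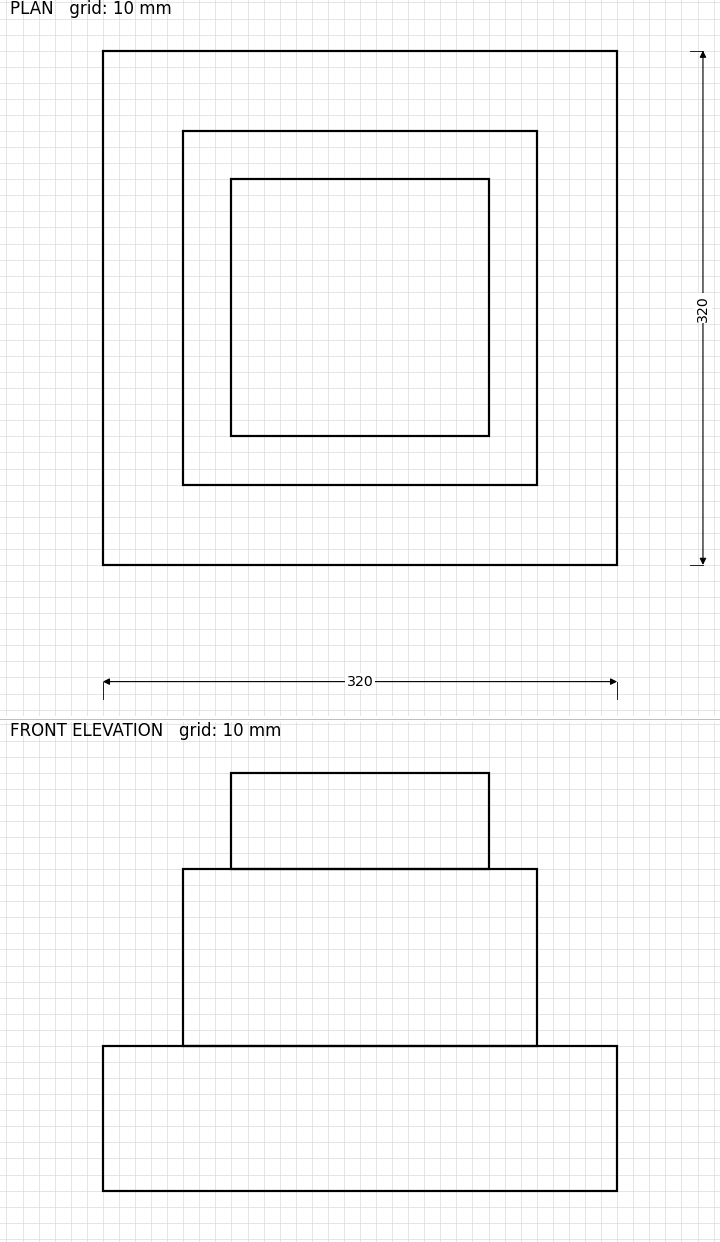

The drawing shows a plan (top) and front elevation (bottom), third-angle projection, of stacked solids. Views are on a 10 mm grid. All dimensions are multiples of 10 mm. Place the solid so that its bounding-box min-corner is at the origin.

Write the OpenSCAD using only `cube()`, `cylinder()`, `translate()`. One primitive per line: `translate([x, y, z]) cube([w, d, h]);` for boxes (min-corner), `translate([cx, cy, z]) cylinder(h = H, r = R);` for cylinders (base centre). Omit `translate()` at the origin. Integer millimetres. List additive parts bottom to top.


cube([320, 320, 90]);
translate([50, 50, 90]) cube([220, 220, 110]);
translate([80, 80, 200]) cube([160, 160, 60]);


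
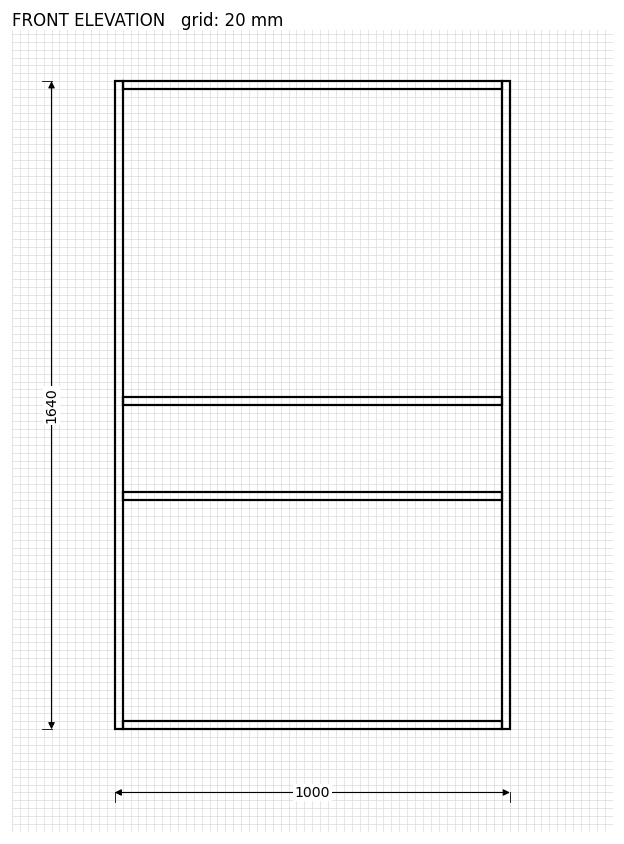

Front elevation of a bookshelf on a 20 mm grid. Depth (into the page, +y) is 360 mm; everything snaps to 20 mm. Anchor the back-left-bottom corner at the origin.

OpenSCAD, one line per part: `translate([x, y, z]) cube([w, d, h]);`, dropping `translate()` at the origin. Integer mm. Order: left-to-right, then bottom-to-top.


cube([20, 360, 1640]);
translate([20, 0, 0]) cube([960, 360, 20]);
translate([20, 0, 580]) cube([960, 360, 20]);
translate([20, 0, 820]) cube([960, 360, 20]);
translate([20, 0, 1620]) cube([960, 360, 20]);
translate([980, 0, 0]) cube([20, 360, 1640]);


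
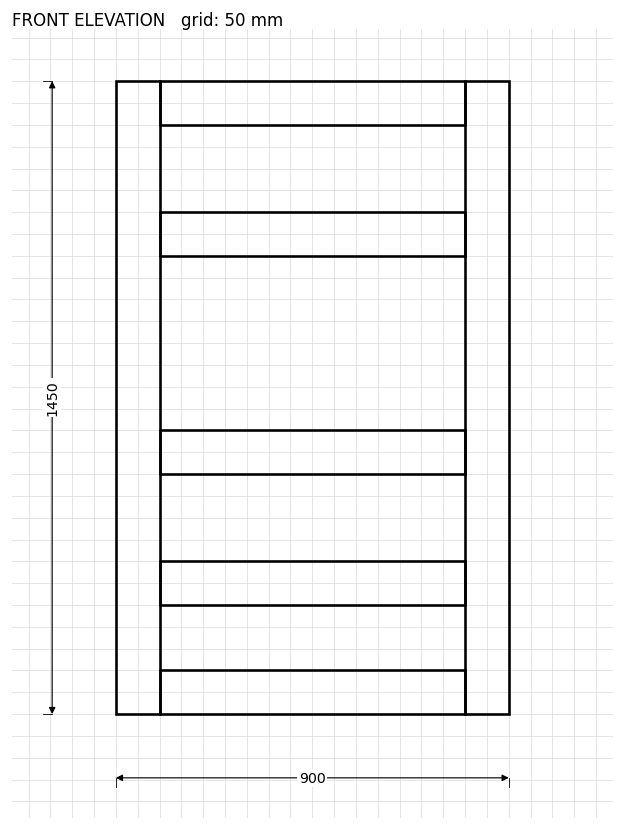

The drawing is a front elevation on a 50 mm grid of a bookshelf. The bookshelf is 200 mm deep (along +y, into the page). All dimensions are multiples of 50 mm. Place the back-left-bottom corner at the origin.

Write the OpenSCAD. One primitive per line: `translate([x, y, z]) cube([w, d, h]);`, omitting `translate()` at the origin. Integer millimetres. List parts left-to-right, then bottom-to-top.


cube([100, 200, 1450]);
translate([100, 0, 0]) cube([700, 200, 100]);
translate([100, 0, 250]) cube([700, 200, 100]);
translate([100, 0, 550]) cube([700, 200, 100]);
translate([100, 0, 1050]) cube([700, 200, 100]);
translate([100, 0, 1350]) cube([700, 200, 100]);
translate([800, 0, 0]) cube([100, 200, 1450]);
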